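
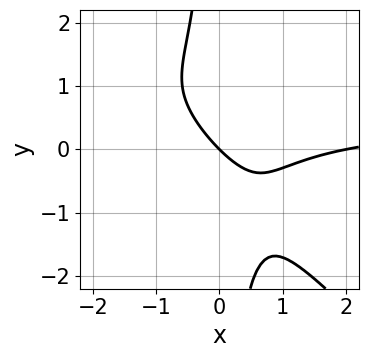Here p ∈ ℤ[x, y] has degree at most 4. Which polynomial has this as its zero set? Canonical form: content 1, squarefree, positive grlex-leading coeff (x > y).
2*x^2*y + 2*x*y^2 - x^2 + 2*x + 2*y

First, the degree is 3 — the shape is more complex than any degree-2 curve.
Next, observable constraints: it crosses the y-axis at the gridline y = 0; the x-axis gridline crossings are at x ∈ {0, 2}.
Finally, assembling these constraints gives the stated polynomial.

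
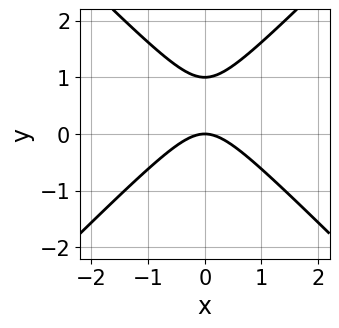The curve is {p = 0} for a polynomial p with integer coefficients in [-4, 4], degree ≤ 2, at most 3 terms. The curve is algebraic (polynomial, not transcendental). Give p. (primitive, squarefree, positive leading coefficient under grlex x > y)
(a) Degree: no degree-1 curve has this shape, so deg p = 2.
(b) Symmetries: mirror symmetry x ↦ −x ⇒ only even powers of x.
(c) Reading off the gridlines: among the integer gridlines, it crosses the y-axis at y ∈ {0, 1}; it meets the x-axis at x = 0 (among the integer gridlines).
(d) Together with the visible shape, these determine p as stated.

x^2 - y^2 + y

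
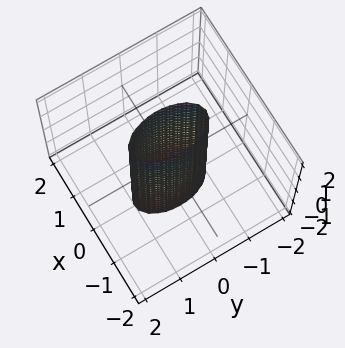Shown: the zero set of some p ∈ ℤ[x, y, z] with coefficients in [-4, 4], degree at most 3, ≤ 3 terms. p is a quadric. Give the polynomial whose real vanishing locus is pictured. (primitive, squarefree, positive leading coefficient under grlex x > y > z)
3*x^2 + y^2 - 1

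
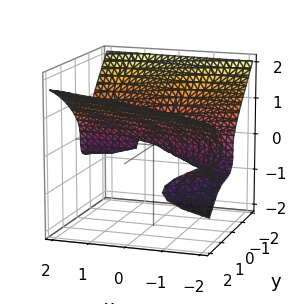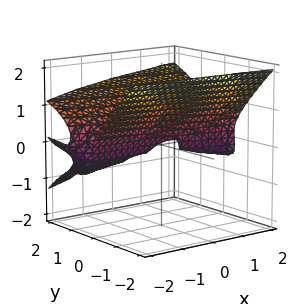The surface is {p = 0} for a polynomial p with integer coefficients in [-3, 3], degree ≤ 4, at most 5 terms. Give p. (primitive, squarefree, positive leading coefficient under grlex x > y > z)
Degree: the shape is more complex than any degree-2 surface, so deg p = 3.
Against the integer gridlines: the visible x-axis segment lies entirely on the surface; it crosses the y-axis at the gridline y = 0; one z-axis crossing is at z = 0.
Assembling these constraints gives the stated polynomial.

y^3 - y^2*z + 3*z^3 - x*y - 3*y^2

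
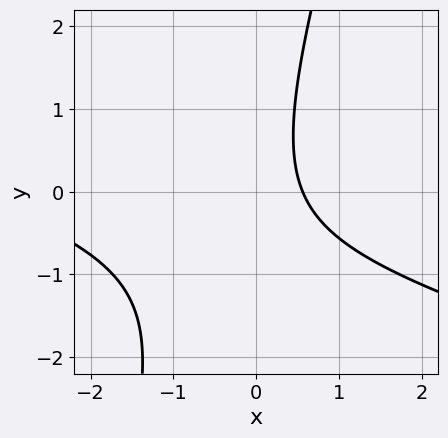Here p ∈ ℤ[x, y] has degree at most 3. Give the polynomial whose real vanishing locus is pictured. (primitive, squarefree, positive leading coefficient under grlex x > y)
1. Degree: the shape is more complex than any degree-1 curve, so deg p = 2.
2. Against the integer gridlines: no y-intercept at any integer in the box.
3. Matching integer coefficients to the picture gives p.

x^2 + 3*x*y - y^2 + 3*x - 2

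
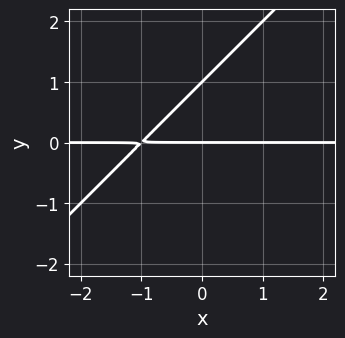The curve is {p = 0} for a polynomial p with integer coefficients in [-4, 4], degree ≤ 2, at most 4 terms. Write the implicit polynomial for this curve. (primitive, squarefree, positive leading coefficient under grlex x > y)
x*y - y^2 + y

deg p = 2. The shape is more complex than any degree-1 curve.
From the visible intercepts: the visible x-axis segment lies entirely on the curve; the y-axis gridline crossings are at y ∈ {0, 1}.
The integer polynomial consistent with all of this is the stated p.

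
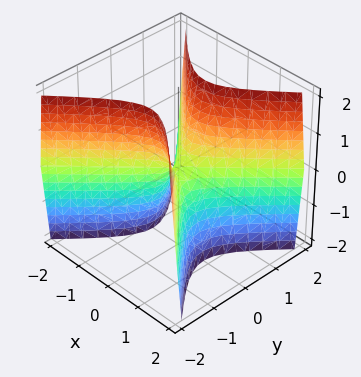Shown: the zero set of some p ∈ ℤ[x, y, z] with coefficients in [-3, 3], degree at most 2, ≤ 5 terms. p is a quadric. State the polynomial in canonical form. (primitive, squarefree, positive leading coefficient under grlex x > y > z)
(a) Degree: a hyperbolic paraboloid; a quadric, so deg p = 2.
(b) Symmetries: mirror symmetry y ↦ −y ⇒ only even powers of y; the x ↦ −x reflection is a symmetry, so x appears only in even powers.
(c) Against the integer gridlines: it meets the x-axis at x = 0 (among the integer gridlines); one y-axis crossing is at y = 0; it crosses the z-axis at the gridline z = 0.
(d) Together with the visible shape, these determine p as stated.

3*x^2 - 3*y^2 + z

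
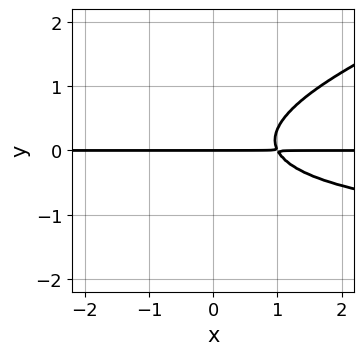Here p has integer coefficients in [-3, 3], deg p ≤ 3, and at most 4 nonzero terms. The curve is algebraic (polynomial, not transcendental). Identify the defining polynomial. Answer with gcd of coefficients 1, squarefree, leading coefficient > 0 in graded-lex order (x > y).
First, deg p = 3. The shape is more complex than any degree-2 curve.
Then, observable constraints: every point of the x-axis in the box is on the curve; it meets the y-axis at y = 0 (among the integer gridlines).
Finally, the integer polynomial consistent with all of this is the stated p.

x*y^2 - 3*y^3 + 2*x*y - 2*y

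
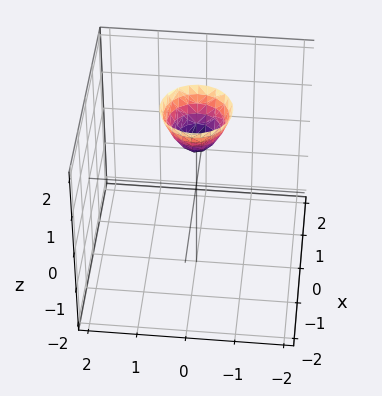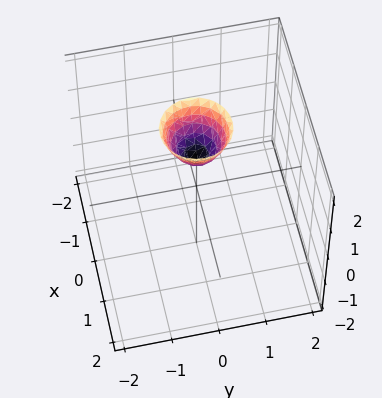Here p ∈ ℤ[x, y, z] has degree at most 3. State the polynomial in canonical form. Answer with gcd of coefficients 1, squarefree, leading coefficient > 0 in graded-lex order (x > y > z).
2*x^2 + 2*y^2 - z + 1

1. The degree is 2 — a generic line meets the surface in up to 2 points.
2. Symmetries: the z-axis is an axis of rotation, so x and y enter only as x² + y².
3. Checking where it meets the axes: no y-intercept at any integer in the box; it meets the z-axis at z = 1 (among the integer gridlines).
4. Together with the visible shape, these determine p as stated.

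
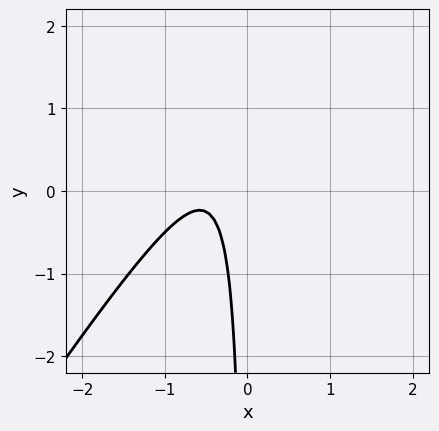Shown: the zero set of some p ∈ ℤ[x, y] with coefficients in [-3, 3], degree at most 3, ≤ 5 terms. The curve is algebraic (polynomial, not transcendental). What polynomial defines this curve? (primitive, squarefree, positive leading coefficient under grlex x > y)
3*x^2 - 2*x*y + 3*x + 1

First, deg p = 2.
Then, reading off the gridlines: it misses every integer gridline on the y-axis; it misses every integer gridline on the x-axis.
Finally, fitting integer coefficients to these (and the overall shape) gives p.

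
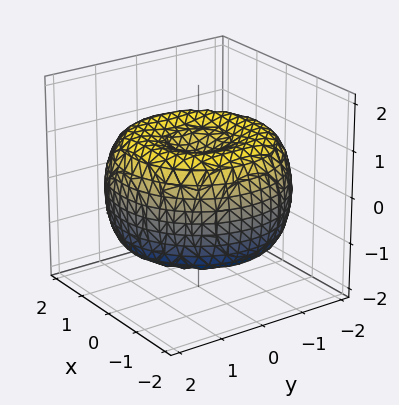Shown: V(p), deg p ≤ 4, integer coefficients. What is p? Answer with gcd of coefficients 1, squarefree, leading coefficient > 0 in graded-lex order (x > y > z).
1. The degree is 4 — a generic line meets the surface in up to 4 points.
2. Symmetries: rotational symmetry about the z-axis ⇒ p depends on x, y only through x² + y².
3. Against the integer gridlines: a circular section at z = 0 has radius between 1 and 2.
4. Solving for integer coefficients yields p as stated.

x^4 + 2*x^2*y^2 + y^4 - 3*x^2 - 3*y^2 + 3*z^2 - 2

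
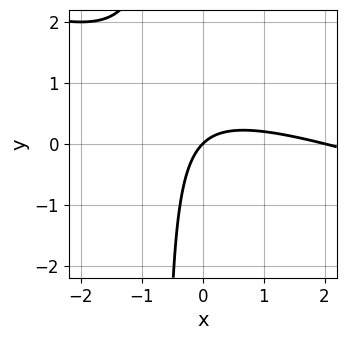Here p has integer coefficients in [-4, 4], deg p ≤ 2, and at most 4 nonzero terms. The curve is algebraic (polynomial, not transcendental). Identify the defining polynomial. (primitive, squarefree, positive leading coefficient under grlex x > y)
x^2 + 3*x*y - 2*x + 2*y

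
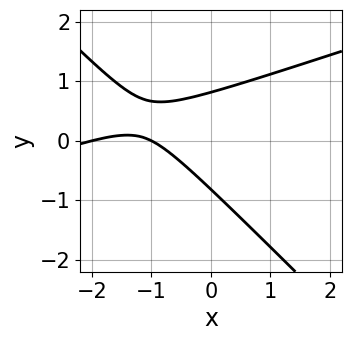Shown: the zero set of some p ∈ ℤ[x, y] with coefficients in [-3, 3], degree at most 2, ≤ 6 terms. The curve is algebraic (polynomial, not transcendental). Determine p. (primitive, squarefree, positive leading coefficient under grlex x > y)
x^2 - 2*x*y - 3*y^2 + 3*x + 2

(a) The degree is 2 — a generic line meets the curve in up to 2 points.
(b) From the axis intercepts and sections: among the integer gridlines, it crosses the x-axis at x ∈ {-2, -1}.
(c) Solving for integer coefficients yields p as stated.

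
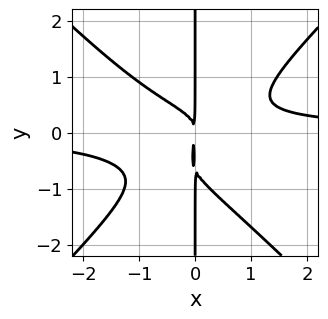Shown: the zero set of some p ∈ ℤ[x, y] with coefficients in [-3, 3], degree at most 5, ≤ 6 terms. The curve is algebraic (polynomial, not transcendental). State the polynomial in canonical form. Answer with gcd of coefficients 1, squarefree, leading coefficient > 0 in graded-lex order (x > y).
First, degree: no degree-3 curve has this shape, so deg p = 4.
Then, against the integer gridlines: the visible y-axis segment lies entirely on the curve.
Finally, together with the visible shape, these determine p as stated.

3*x^3*y - 3*x*y^3 + x^2*y - 2*x*y^2 - 2*x^2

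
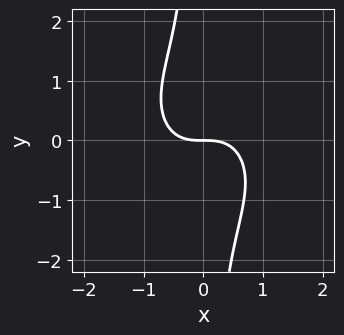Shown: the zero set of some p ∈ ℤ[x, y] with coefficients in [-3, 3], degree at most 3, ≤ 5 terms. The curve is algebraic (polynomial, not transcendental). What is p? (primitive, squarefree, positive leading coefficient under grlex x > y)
x^3 + x*y^2 + y

(a) Degree: no degree-2 curve has this shape, so deg p = 3.
(b) From the visible intercepts: it crosses the x-axis at the gridline x = 0; it meets the y-axis at y = 0 (among the integer gridlines).
(c) The integer polynomial consistent with all of this is the stated p.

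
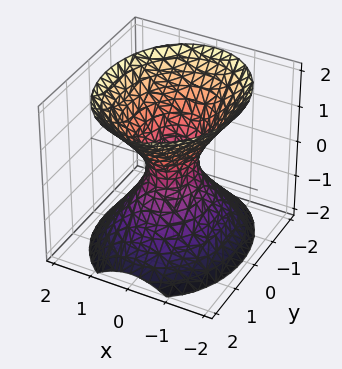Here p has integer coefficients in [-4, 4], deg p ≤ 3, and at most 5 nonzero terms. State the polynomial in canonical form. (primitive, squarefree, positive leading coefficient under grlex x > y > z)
3*x^2 + 2*y^2 - 2*z^2 - 1

First, the degree is 2 — one connected sheet with a waist; a quadric.
Next, symmetries: the x ↦ −x reflection is a symmetry, so x appears only in even powers; it's symmetric under y → −y, forcing even powers of y; mirror symmetry z ↦ −z ⇒ only even powers of z.
Then, reading off the gridlines: no z-intercept at any integer in the box.
Finally, these observations pin down the coefficients.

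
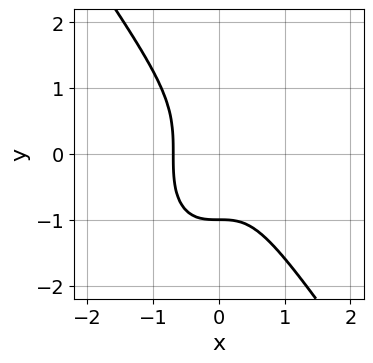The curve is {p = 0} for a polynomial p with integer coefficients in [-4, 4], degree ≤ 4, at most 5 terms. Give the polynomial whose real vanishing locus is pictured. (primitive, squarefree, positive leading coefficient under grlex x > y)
First, the degree is 3 — the shape is more complex than any degree-2 curve.
Next, against the integer gridlines: it crosses the y-axis at the gridline y = -1.
Finally, together with the visible shape, these determine p as stated.

3*x^3 + y^3 + 1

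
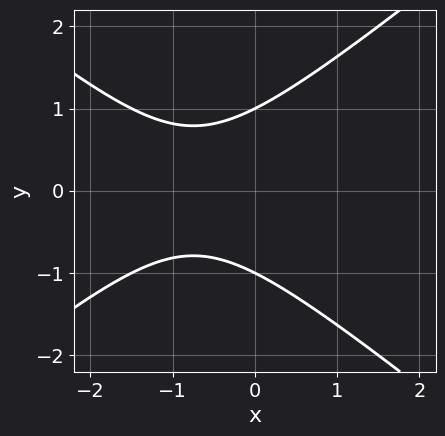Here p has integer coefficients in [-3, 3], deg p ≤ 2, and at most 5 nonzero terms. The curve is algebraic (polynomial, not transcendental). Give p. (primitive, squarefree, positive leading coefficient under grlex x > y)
2*x^2 - 3*y^2 + 3*x + 3

(a) Degree: no degree-1 curve has this shape, so deg p = 2.
(b) Symmetries: it's symmetric under y → −y, forcing even powers of y.
(c) From the axis intercepts and sections: no x-intercept at any integer in the box; the y-axis gridline crossings are at y ∈ {-1, 1}.
(d) Together with the visible shape, these determine p as stated.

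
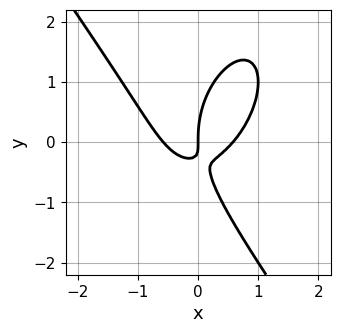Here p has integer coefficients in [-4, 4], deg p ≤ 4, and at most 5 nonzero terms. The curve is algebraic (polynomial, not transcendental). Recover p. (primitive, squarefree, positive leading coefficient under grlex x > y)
First, the degree is 3 — no degree-2 curve has this shape.
Then, from the visible intercepts: it crosses the y-axis at the gridline y = 0; it meets the x-axis at x = 0 (among the integer gridlines).
Finally, matching integer coefficients to the picture gives p.

3*x^3 + y^3 - 3*x*y - x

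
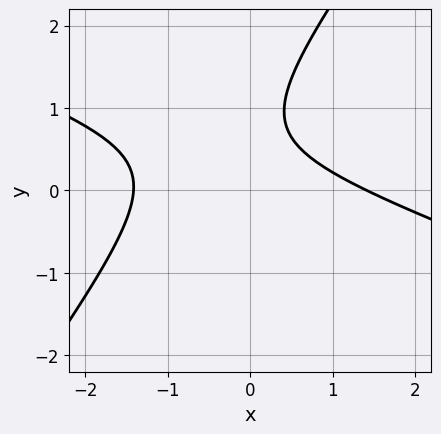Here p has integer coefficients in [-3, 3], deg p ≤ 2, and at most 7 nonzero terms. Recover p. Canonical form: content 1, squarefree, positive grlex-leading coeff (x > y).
x^2 + 2*x*y - 2*y^2 + 3*y - 2

Degree: a generic line meets the curve in up to 2 points, so deg p = 2.
From the axis intercepts and sections: no y-intercept at any integer in the box.
Solving for integer coefficients yields p as stated.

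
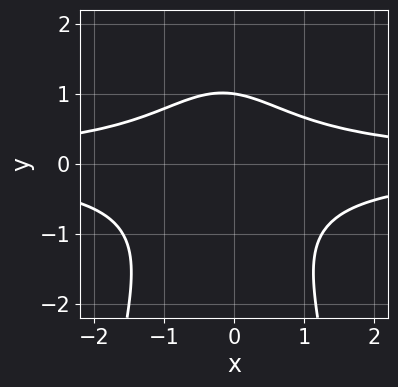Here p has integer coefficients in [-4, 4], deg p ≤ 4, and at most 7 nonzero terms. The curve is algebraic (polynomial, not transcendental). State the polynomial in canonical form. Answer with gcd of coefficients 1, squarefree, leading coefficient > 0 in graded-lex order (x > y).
3*x^2*y^2 + x*y^2 + 2*y^3 + y - 3

deg p = 4. The shape is more complex than any degree-3 curve.
Reading off the gridlines: it meets the y-axis at y = 1 (among the integer gridlines); the curve avoids every integer x-axis point in the box.
Assembling these constraints gives the stated polynomial.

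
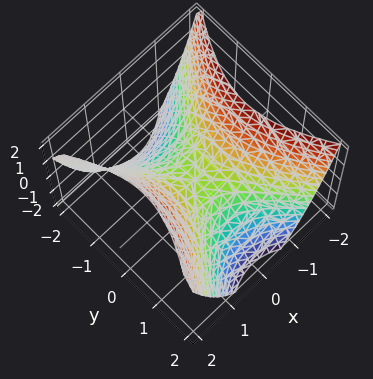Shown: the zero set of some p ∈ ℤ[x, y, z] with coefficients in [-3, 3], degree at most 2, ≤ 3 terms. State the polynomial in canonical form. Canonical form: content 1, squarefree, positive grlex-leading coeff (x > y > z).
Degree: a saddle surface; a quadric, so deg p = 2.
Symmetries: the x ↦ −x reflection is a symmetry, so x appears only in even powers; the y ↦ −y reflection is a symmetry, so y appears only in even powers.
Checking where it meets the axes: it meets the z-axis at z = 0 (among the integer gridlines); it meets the y-axis at y = 0 (among the integer gridlines); one x-axis crossing is at x = 0.
Matching integer coefficients to the picture gives p.

3*x^2 - 2*y^2 - 3*z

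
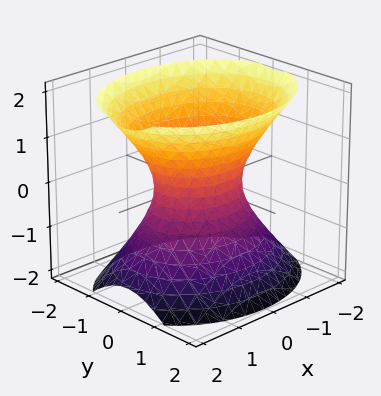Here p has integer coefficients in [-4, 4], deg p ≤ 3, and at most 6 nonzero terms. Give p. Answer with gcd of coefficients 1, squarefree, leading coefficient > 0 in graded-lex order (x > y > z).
2*x^2 + 3*y^2 - 2*z^2 - 2

Degree: an hourglass — one-sheet hyperboloid; a quadric, so deg p = 2.
Symmetries: it's symmetric under y → −y, forcing even powers of y; mirror symmetry z ↦ −z ⇒ only even powers of z; the x ↦ −x reflection is a symmetry, so x appears only in even powers.
Observable constraints: the surface avoids every integer z-axis point in the box; the x-axis gridline crossings are at x ∈ {-1, 1}.
Solving for integer coefficients yields p as stated.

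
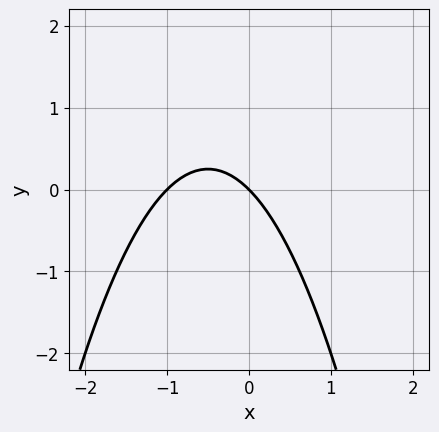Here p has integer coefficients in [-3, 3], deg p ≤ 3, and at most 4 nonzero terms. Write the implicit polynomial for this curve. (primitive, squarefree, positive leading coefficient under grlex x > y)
x^2 + x + y

1. The degree is 2 — no degree-1 curve has this shape.
2. From the visible intercepts: it meets the y-axis at y = 0 (among the integer gridlines); the x-axis gridline crossings are at x ∈ {-1, 0}.
3. These observations pin down the coefficients.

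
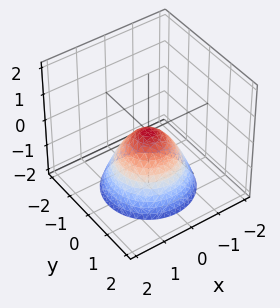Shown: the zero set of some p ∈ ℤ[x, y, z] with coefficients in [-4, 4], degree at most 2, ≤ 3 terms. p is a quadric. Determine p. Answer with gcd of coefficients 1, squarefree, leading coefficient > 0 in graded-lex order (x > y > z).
x^2 + y^2 + z

Degree: a paraboloid; a quadric, so deg p = 2.
By symmetry, the surface is invariant under rotation about z: p = q(x² + y², z).
Reading off the gridlines: one z-axis crossing is at z = 0; a circular section at z = -2 has radius between 1 and 2.
Matching integer coefficients to the picture gives p.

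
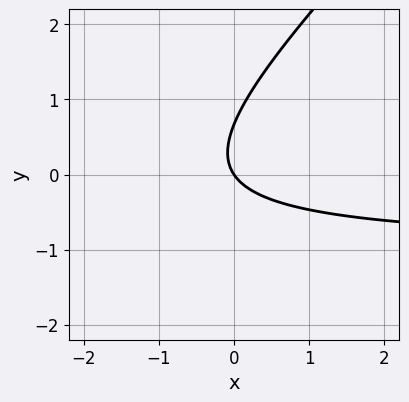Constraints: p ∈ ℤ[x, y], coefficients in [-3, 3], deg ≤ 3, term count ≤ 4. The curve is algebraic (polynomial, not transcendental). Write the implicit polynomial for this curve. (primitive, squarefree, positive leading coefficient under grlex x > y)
3*x*y - 3*y^2 + 3*x + 2*y

First, deg p = 2. No degree-1 curve has this shape.
Then, against the integer gridlines: it crosses the x-axis at the gridline x = 0; it meets the y-axis at y = 0 (among the integer gridlines).
Finally, assembling these constraints gives the stated polynomial.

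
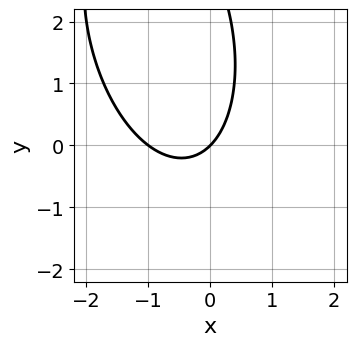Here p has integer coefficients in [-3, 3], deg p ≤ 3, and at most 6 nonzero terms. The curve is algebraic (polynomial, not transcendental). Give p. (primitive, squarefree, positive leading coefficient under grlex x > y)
3*x^2 + x*y + y^2 + 3*x - 3*y

First, deg p = 2.
Next, observable constraints: it meets the y-axis at y = 0 (among the integer gridlines); the x-axis gridline crossings are at x ∈ {-1, 0}.
Finally, matching integer coefficients to the picture gives p.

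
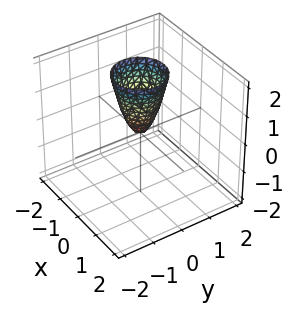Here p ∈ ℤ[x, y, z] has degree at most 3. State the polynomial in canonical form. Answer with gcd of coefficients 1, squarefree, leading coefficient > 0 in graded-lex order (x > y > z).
First, deg p = 2. A paraboloid; a quadric.
Then, symmetries: the surface is invariant under rotation about z: p = q(x² + y², z).
Then, from the visible intercepts: it meets the y-axis at y = 0 (among the integer gridlines); it meets the z-axis at z = 0 (among the integer gridlines).
Finally, assembling these constraints gives the stated polynomial.

3*x^2 + 3*y^2 - z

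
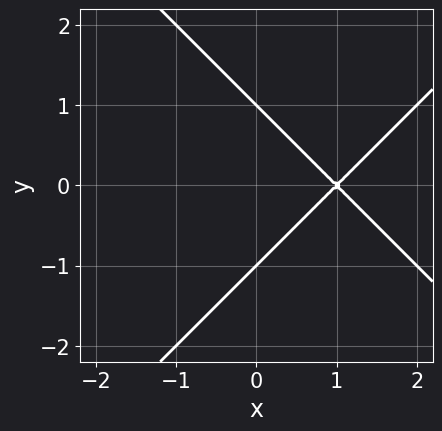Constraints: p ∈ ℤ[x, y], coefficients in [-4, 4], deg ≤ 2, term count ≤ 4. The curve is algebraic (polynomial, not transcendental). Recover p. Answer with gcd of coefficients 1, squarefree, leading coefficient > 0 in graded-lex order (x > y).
x^2 - y^2 - 2*x + 1

1. deg p = 2. No degree-1 curve has this shape.
2. Symmetries: mirror symmetry y ↦ −y ⇒ only even powers of y.
3. Against the integer gridlines: it meets the x-axis at x = 1 (among the integer gridlines); the y-axis gridline crossings are at y ∈ {-1, 1}.
4. Assembling these constraints gives the stated polynomial.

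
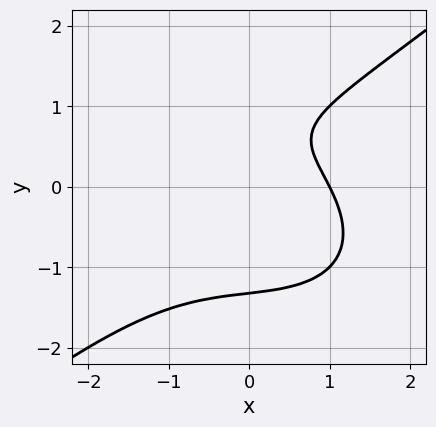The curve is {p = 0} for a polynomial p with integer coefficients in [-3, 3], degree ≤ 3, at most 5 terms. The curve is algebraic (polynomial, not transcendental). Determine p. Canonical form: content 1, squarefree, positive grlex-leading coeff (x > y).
x^3 - 2*y^3 + x + 2*y - 2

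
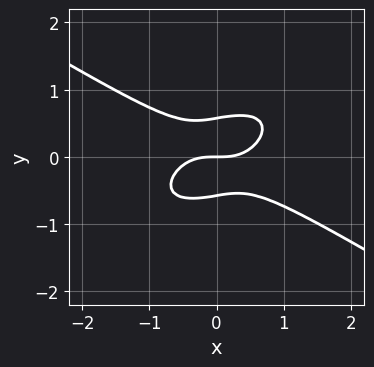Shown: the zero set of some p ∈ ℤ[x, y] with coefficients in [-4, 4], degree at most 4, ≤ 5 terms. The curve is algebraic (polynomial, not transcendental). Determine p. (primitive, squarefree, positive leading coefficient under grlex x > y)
1. The degree is 3 — a generic line meets the curve in up to 3 points.
2. From the visible intercepts: one y-axis crossing is at y = 0; it crosses the x-axis at the gridline x = 0.
3. Putting this together gives p.

x^3 - x*y^2 + 3*y^3 - y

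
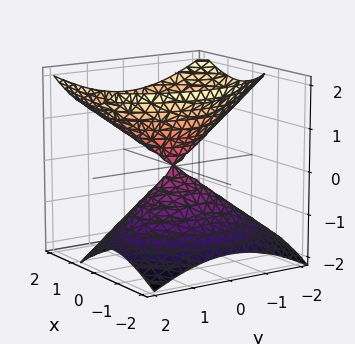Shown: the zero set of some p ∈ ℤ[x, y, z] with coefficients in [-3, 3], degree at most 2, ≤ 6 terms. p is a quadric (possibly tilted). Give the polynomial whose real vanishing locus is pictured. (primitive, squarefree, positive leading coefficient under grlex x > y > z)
3*x^2 - 2*x*z + 2*y^2 - 3*z^2

First, deg p = 2. No degree-1 surface has this shape.
Then, from the visible intercepts: it meets the z-axis at z = 0 (among the integer gridlines); it meets the x-axis at x = 0 (among the integer gridlines).
Finally, matching integer coefficients to the picture gives p.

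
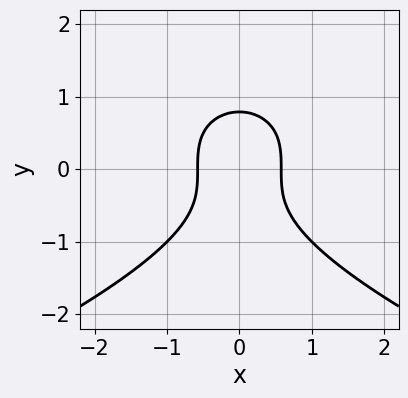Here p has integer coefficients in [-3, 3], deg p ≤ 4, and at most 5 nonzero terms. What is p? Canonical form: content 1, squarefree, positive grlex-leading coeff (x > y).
1. The degree is 3 — no degree-2 curve has this shape.
2. Symmetries: the x ↦ −x reflection is a symmetry, so x appears only in even powers.
3. These observations pin down the coefficients.

2*y^3 + 3*x^2 - 1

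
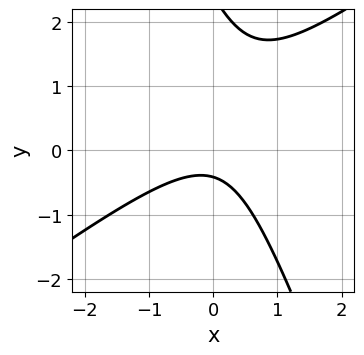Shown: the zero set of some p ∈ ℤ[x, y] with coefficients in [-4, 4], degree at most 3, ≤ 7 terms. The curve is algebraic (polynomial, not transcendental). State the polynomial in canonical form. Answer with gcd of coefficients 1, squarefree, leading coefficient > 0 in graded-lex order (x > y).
(a) deg p = 2. No degree-1 curve has this shape.
(b) Reading off the gridlines: the curve avoids every integer x-axis point in the box.
(c) Assembling these constraints gives the stated polynomial.

2*x^2 - 2*x*y - y^2 + 2*y + 1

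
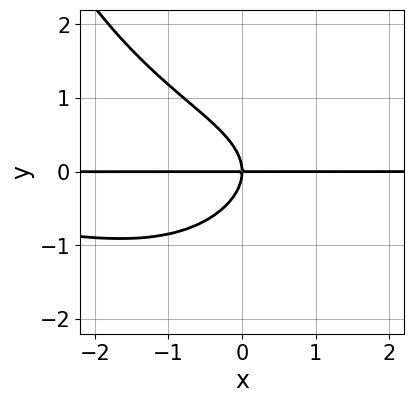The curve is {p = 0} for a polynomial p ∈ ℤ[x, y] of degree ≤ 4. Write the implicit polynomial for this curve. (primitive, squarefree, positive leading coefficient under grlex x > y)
x^2*y^2 - 3*y^3 - 3*x*y

(a) Degree: no degree-3 curve has this shape, so deg p = 4.
(b) Observable constraints: it crosses the y-axis at the gridline y = 0; the visible x-axis segment lies entirely on the curve.
(c) These observations pin down the coefficients.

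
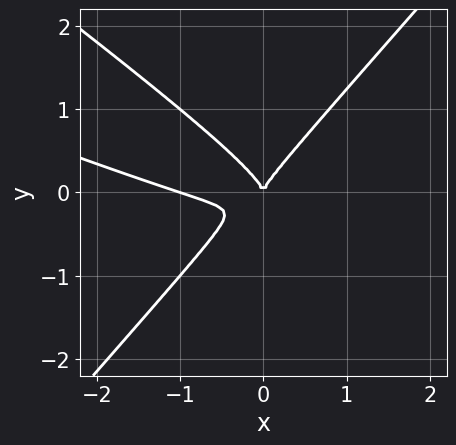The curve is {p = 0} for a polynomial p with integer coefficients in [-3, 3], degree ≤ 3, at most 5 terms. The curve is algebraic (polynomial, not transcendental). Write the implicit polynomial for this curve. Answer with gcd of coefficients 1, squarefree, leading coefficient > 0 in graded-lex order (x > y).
x^3 + 3*x^2*y - 3*y^3 + x^2

1. The degree is 3 — a generic line meets the curve in up to 3 points.
2. From the axis intercepts and sections: it meets the y-axis at y = 0 (among the integer gridlines); the x-axis gridline crossings are at x ∈ {-1, 0}.
3. Together with the visible shape, these determine p as stated.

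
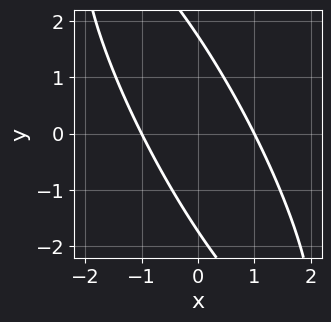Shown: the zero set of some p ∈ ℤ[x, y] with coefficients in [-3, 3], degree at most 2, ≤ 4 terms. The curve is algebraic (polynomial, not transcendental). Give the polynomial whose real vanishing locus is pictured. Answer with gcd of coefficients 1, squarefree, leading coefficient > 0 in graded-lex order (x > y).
3*x^2 + 3*x*y + y^2 - 3

The degree is 2 — a generic line meets the curve in up to 2 points.
From the axis intercepts and sections: among the integer gridlines, it crosses the x-axis at x ∈ {-1, 1}.
The integer polynomial consistent with all of this is the stated p.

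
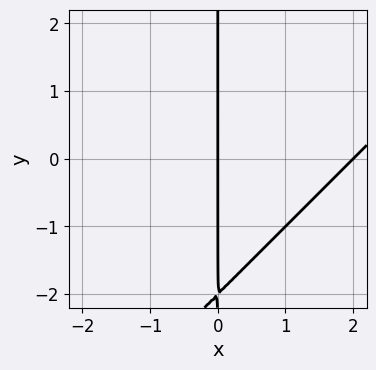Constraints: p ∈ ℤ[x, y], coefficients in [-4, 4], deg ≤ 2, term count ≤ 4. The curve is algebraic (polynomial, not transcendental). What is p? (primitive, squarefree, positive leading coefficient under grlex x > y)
x^2 - x*y - 2*x

First, degree: a generic line meets the curve in up to 2 points, so deg p = 2.
Then, observable constraints: the x-axis gridline crossings are at x ∈ {0, 2}; the visible y-axis segment lies entirely on the curve.
Finally, the integer polynomial consistent with all of this is the stated p.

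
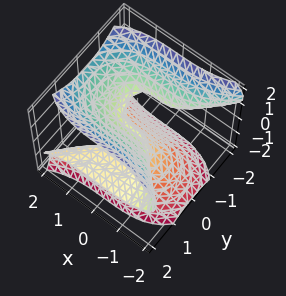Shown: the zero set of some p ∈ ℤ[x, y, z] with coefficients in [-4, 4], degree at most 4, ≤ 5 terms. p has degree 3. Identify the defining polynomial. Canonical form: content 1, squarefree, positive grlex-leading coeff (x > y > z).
x^3 + 3*y^2*z - 2*z^3 - z^2 + y

First, deg p = 3.
Then, checking where it meets the axes: it crosses the y-axis at the gridline y = 0; one x-axis crossing is at x = 0; one z-axis crossing is at z = 0.
Finally, solving for integer coefficients yields p as stated.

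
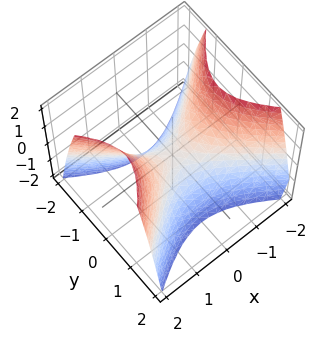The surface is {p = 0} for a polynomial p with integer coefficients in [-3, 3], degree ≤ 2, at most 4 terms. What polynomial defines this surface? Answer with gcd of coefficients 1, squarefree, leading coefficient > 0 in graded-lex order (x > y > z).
1. Degree: a hyperbolic paraboloid; a quadric, so deg p = 2.
2. Symmetries: it's symmetric under x → −x, forcing even powers of x; the y ↦ −y reflection is a symmetry, so y appears only in even powers.
3. Against the integer gridlines: one y-axis crossing is at y = 0; one z-axis crossing is at z = 0.
4. These observations pin down the coefficients.

2*x^2 - 3*y^2 - 2*z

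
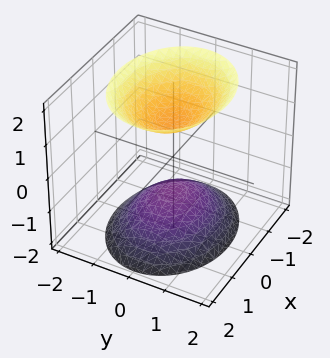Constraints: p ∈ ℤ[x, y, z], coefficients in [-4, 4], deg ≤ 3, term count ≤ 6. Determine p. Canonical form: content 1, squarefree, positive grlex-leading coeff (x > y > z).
2*x^2 + 3*y^2 - 2*z^2 + 2

1. I count 2 distinct pieces. Treating them together as one polynomial.
2. deg p = 2. Two sheets facing apart; a quadric.
3. Symmetries: it's symmetric under y → −y, forcing even powers of y; mirror symmetry x ↦ −x ⇒ only even powers of x; the z ↦ −z reflection is a symmetry, so z appears only in even powers.
4. Observable constraints: the z-axis gridline crossings are at z ∈ {-1, 1}; the surface avoids every integer x-axis point in the box; no y-intercept at any integer in the box.
5. Solving for integer coefficients yields p as stated.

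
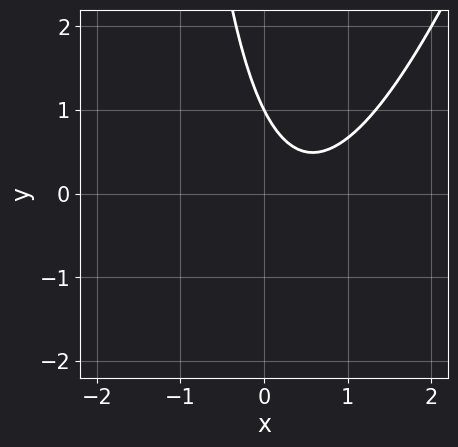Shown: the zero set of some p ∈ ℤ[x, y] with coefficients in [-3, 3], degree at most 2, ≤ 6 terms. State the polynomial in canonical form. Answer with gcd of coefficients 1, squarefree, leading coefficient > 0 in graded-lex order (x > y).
(a) The degree is 2 — no degree-1 curve has this shape.
(b) From the axis intercepts and sections: it meets the y-axis at y = 1 (among the integer gridlines); the curve avoids every integer x-axis point in the box.
(c) The integer polynomial consistent with all of this is the stated p.

3*x^2 - x*y - 3*x - 2*y + 2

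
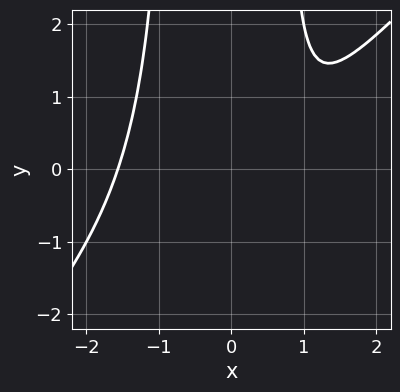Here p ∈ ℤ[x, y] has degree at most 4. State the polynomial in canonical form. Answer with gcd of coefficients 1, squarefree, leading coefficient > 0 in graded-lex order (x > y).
2*x^3 - 2*x^2*y - 3*x + y + 3

Degree: no degree-2 curve has this shape, so deg p = 3.
Reading off the gridlines: no y-intercept at any integer in the box.
Putting this together gives p.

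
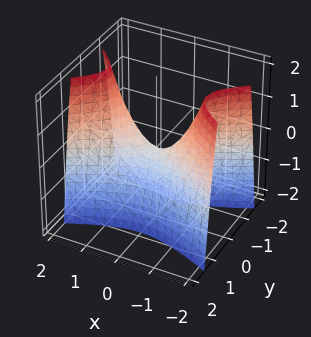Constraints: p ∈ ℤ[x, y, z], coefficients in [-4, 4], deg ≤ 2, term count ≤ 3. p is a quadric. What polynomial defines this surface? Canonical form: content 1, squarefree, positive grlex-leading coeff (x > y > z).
(a) Degree: a hyperbolic paraboloid; a quadric, so deg p = 2.
(b) Symmetries: the y ↦ −y reflection is a symmetry, so y appears only in even powers; mirror symmetry x ↦ −x ⇒ only even powers of x.
(c) Reading off the gridlines: one x-axis crossing is at x = 0; one y-axis crossing is at y = 0.
(d) Together with the visible shape, these determine p as stated.

x^2 - 3*y^2 - z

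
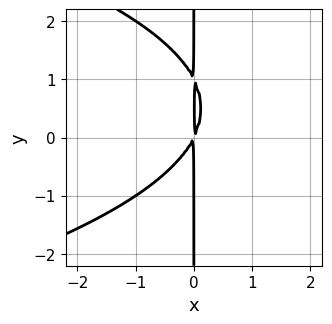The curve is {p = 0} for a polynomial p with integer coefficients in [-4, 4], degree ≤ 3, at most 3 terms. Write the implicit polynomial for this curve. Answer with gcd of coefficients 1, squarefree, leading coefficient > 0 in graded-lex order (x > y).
x*y^2 + 2*x^2 - x*y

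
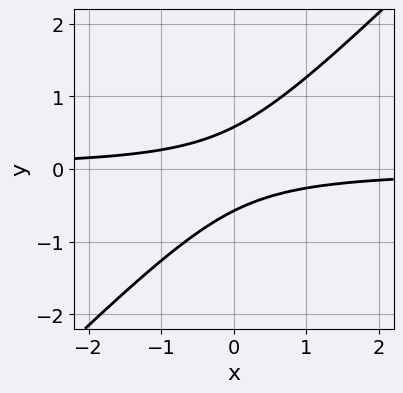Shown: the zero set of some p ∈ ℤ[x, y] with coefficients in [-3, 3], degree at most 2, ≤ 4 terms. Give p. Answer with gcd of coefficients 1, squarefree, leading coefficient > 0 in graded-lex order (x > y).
3*x*y - 3*y^2 + 1

(a) deg p = 2. The shape is more complex than any degree-1 curve.
(b) Against the integer gridlines: it misses every integer gridline on the x-axis.
(c) Together with the visible shape, these determine p as stated.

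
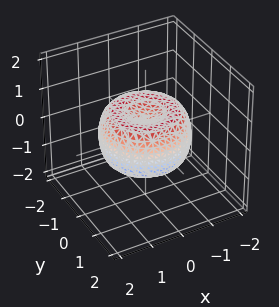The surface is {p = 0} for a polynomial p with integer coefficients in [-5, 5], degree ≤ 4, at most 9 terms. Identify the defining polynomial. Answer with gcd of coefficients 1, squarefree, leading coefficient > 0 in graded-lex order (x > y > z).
1. deg p = 4. A generic line meets the surface in up to 4 points.
2. By symmetry, the surface is invariant under rotation about z: p = q(x² + y², z).
3. From the visible intercepts: a circular section at z = 0 has radius between 1 and 2.
4. Putting this together gives p.

2*x^4 + 4*x^2*y^2 + 2*y^4 - 3*x^2 - 3*y^2 + 3*z^2 - 1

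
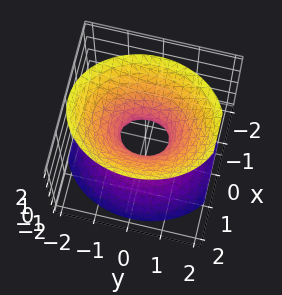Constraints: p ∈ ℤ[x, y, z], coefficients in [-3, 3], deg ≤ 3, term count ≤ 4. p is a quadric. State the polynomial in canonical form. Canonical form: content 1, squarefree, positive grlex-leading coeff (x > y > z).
(a) deg p = 2. An hourglass — one-sheet hyperboloid; a quadric.
(b) Symmetries: the z ↦ −z reflection is a symmetry, so z appears only in even powers; mirror symmetry y ↦ −y ⇒ only even powers of y; mirror symmetry x ↦ −x ⇒ only even powers of x.
(c) From the visible intercepts: no z-intercept at any integer in the box.
(d) These observations pin down the coefficients.

3*x^2 + 2*y^2 - 2*z^2 - 1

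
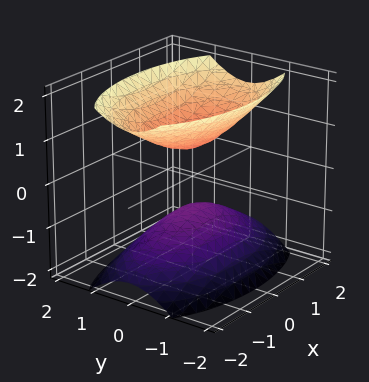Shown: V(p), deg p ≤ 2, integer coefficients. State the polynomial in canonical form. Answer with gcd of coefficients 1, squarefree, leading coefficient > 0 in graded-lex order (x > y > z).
1. The picture has 2 separate pieces. They look like related sheets of one shape, so recover p as a whole.
2. deg p = 2. Two separate bowl-shaped sheets opening away from each other; a quadric.
3. Symmetries: mirror symmetry y ↦ −y ⇒ only even powers of y; mirror symmetry z ↦ −z ⇒ only even powers of z; mirror symmetry x ↦ −x ⇒ only even powers of x.
4. Observable constraints: no x-intercept at any integer in the box; it misses every integer gridline on the y-axis.
5. Together with the visible shape, these determine p as stated.

x^2 + 3*y^2 - 2*z^2 + 1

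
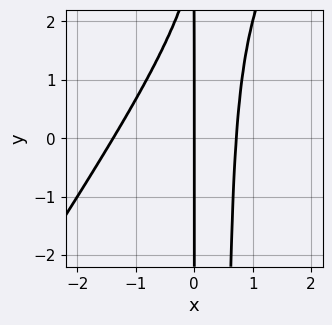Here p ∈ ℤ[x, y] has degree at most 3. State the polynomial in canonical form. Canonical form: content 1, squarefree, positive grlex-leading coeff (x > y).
1. deg p = 3.
2. Against the integer gridlines: the visible y-axis segment lies entirely on the curve; one x-axis crossing is at x = 0.
3. Together with the visible shape, these determine p as stated.

3*x^3 - 2*x^2*y + 2*x^2 + x*y - 3*x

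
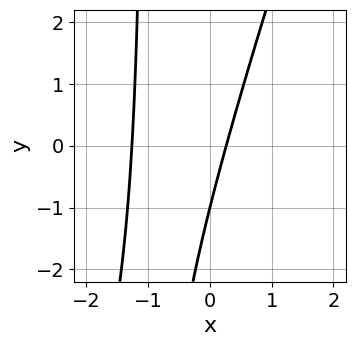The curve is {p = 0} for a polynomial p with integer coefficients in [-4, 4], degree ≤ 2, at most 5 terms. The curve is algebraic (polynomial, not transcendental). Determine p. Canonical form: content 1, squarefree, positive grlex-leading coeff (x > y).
3*x^2 - x*y + 3*x - y - 1

1. The degree is 2 — the shape is more complex than any degree-1 curve.
2. Checking where it meets the axes: one y-axis crossing is at y = -1.
3. Putting this together gives p.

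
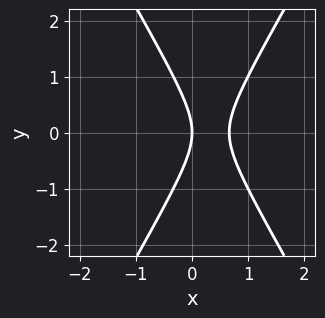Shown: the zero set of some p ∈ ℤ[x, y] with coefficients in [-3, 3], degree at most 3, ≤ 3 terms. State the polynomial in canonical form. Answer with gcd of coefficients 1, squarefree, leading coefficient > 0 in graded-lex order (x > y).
3*x^2 - y^2 - 2*x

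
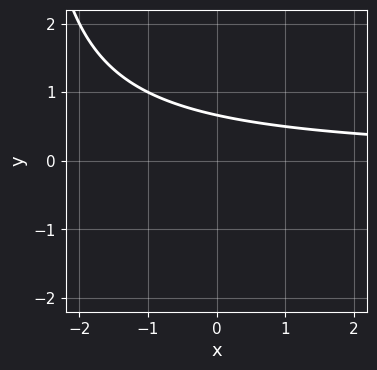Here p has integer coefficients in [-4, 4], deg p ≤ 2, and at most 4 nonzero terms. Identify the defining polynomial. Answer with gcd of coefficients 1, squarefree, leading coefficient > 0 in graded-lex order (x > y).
x*y + 3*y - 2

The degree is 2 — a generic line meets the curve in up to 2 points.
From the axis intercepts and sections: the curve avoids every integer x-axis point in the box.
Putting this together gives p.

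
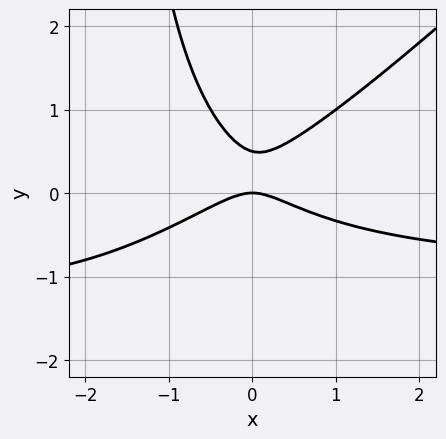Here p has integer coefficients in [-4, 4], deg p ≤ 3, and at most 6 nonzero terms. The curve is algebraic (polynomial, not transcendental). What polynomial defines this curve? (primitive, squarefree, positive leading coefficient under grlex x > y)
x^2*y - x*y^2 + x^2 - 2*y^2 + y

(a) deg p = 3. No degree-2 curve has this shape.
(b) From the axis intercepts and sections: it crosses the y-axis at the gridline y = 0; it meets the x-axis at x = 0 (among the integer gridlines).
(c) Together with the visible shape, these determine p as stated.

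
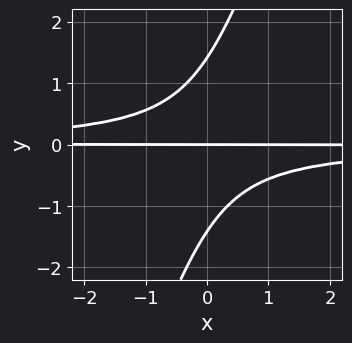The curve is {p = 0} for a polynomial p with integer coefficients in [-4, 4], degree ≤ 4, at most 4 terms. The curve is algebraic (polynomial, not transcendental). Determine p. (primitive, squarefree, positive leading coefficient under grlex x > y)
1. deg p = 3. The shape is more complex than any degree-2 curve.
2. From the axis intercepts and sections: every point of the x-axis in the box is on the curve; one y-axis crossing is at y = 0.
3. Together with the visible shape, these determine p as stated.

3*x*y^2 - y^3 + 2*y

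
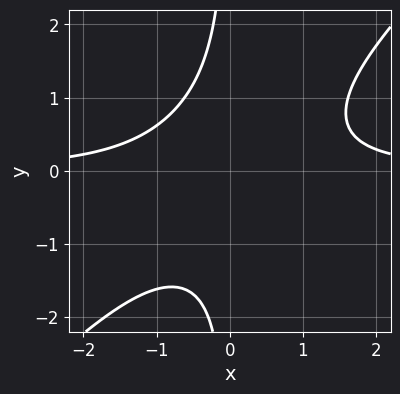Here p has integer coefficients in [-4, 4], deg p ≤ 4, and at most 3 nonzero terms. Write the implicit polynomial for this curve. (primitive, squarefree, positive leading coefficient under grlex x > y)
(a) deg p = 3. The shape is more complex than any degree-2 curve.
(b) From the axis intercepts and sections: the curve avoids every integer y-axis point in the box; it misses every integer gridline on the x-axis.
(c) Matching integer coefficients to the picture gives p.

x^2*y - x*y^2 - 1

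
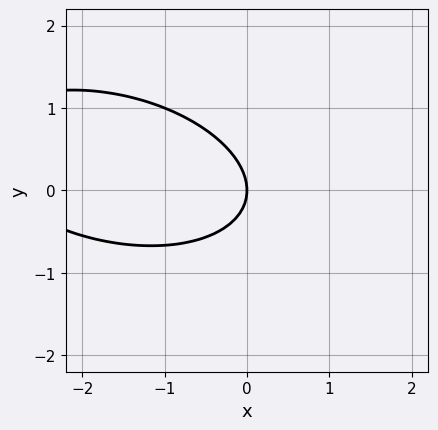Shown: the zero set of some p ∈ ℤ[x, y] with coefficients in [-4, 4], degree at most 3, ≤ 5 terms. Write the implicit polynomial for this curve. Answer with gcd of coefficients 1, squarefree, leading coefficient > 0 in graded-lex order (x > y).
Degree: the shape is more complex than any degree-1 curve, so deg p = 2.
Checking where it meets the axes: it meets the x-axis at x = 0 (among the integer gridlines); it meets the y-axis at y = 0 (among the integer gridlines).
Assembling these constraints gives the stated polynomial.

x^2 + x*y + 3*y^2 + 3*x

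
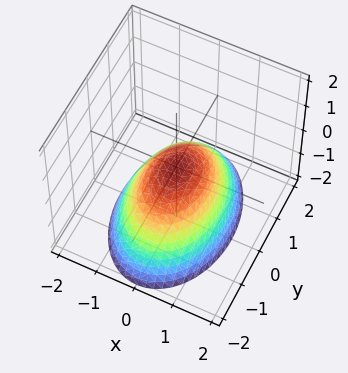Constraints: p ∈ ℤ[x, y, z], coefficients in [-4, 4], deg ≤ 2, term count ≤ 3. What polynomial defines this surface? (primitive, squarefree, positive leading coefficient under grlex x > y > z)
2*x^2 + y^2 + 2*z

First, degree: a paraboloid; a quadric, so deg p = 2.
Then, symmetries: mirror symmetry y ↦ −y ⇒ only even powers of y; it's symmetric under x → −x, forcing even powers of x.
Then, from the axis intercepts and sections: it crosses the z-axis at the gridline z = 0; it crosses the y-axis at the gridline y = 0; it crosses the x-axis at the gridline x = 0.
Finally, fitting integer coefficients to these (and the overall shape) gives p.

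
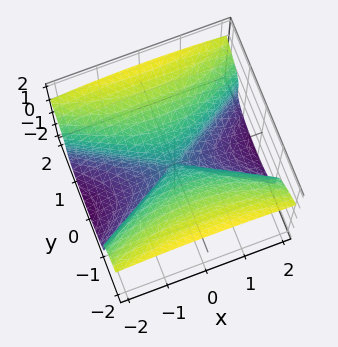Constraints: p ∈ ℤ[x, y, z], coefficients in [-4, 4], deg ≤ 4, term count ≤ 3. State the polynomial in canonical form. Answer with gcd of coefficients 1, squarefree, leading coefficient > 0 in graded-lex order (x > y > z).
deg p = 3. The shape is more complex than any degree-2 surface.
Against the integer gridlines: one z-axis crossing is at z = 0; one y-axis crossing is at y = 0; it crosses the x-axis at the gridline x = 0.
Assembling these constraints gives the stated polynomial.

3*z^3 + x^2 - 3*y^2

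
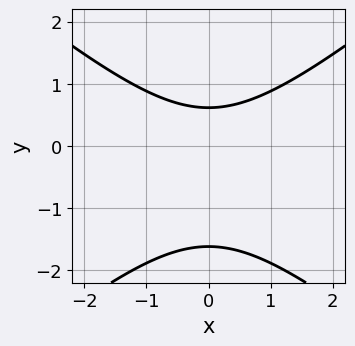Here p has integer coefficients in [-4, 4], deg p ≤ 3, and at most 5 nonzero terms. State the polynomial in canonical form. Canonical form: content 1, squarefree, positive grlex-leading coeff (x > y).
1. deg p = 2. No degree-1 curve has this shape.
2. Symmetries: it's symmetric under x → −x, forcing even powers of x.
3. Reading off the gridlines: no x-intercept at any integer in the box.
4. These observations pin down the coefficients.

2*x^2 - 3*y^2 - 3*y + 3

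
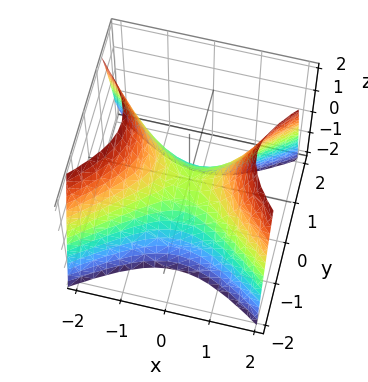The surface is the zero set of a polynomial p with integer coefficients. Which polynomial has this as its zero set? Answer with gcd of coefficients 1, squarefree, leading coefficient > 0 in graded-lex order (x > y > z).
deg p = 2. A hyperbolic paraboloid; a quadric.
Symmetries: mirror symmetry y ↦ −y ⇒ only even powers of y; mirror symmetry x ↦ −x ⇒ only even powers of x.
Checking where it meets the axes: it crosses the y-axis at the gridline y = 0; one x-axis crossing is at x = 0; it meets the z-axis at z = 0 (among the integer gridlines).
These observations pin down the coefficients.

2*x^2 - 3*y^2 - 2*z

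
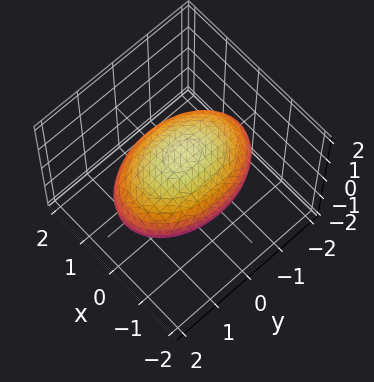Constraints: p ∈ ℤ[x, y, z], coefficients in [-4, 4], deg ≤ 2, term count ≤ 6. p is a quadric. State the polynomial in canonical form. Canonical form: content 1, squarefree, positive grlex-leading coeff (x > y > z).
2*x^2 + y^2 + 3*z^2 - 3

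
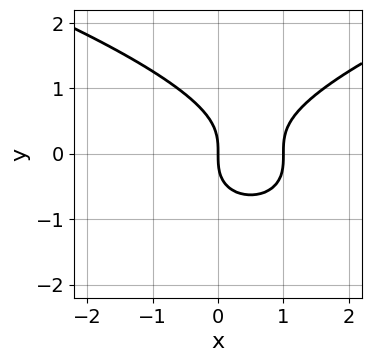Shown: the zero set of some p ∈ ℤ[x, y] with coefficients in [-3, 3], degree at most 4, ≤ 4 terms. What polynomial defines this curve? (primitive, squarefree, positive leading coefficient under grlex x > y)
1. deg p = 3. The shape is more complex than any degree-2 curve.
2. Checking where it meets the axes: it crosses the y-axis at the gridline y = 0; the x-axis gridline crossings are at x ∈ {0, 1}.
3. Solving for integer coefficients yields p as stated.

y^3 - x^2 + x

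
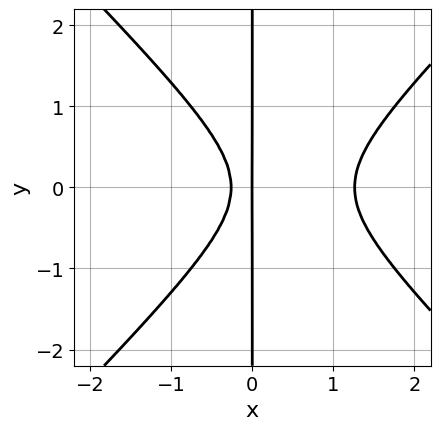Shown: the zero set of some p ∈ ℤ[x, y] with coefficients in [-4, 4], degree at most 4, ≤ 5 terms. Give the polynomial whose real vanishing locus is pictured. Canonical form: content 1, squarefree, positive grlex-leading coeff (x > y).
(a) The degree is 3 — a generic line meets the curve in up to 3 points.
(b) Symmetries: it's symmetric under y → −y, forcing even powers of y.
(c) Checking where it meets the axes: it meets the x-axis at x = 0 (among the integer gridlines); the visible y-axis segment lies entirely on the curve.
(d) Assembling these constraints gives the stated polynomial.

3*x^3 - 3*x*y^2 - 3*x^2 - x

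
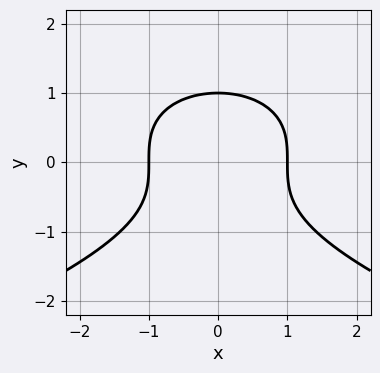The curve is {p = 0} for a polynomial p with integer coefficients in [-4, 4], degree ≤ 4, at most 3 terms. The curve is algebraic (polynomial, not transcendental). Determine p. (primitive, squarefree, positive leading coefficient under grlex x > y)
y^3 + x^2 - 1

deg p = 3.
Symmetries: the x ↦ −x reflection is a symmetry, so x appears only in even powers.
Observable constraints: the x-axis gridline crossings are at x ∈ {-1, 1}; one y-axis crossing is at y = 1.
Assembling these constraints gives the stated polynomial.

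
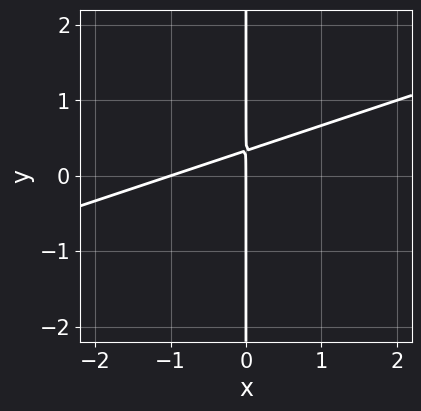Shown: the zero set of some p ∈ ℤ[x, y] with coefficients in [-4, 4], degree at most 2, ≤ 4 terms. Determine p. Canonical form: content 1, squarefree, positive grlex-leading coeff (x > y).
The degree is 2 — the shape is more complex than any degree-1 curve.
Checking where it meets the axes: every point of the y-axis in the box is on the curve; the x-axis gridline crossings are at x ∈ {-1, 0}.
Assembling these constraints gives the stated polynomial.

x^2 - 3*x*y + x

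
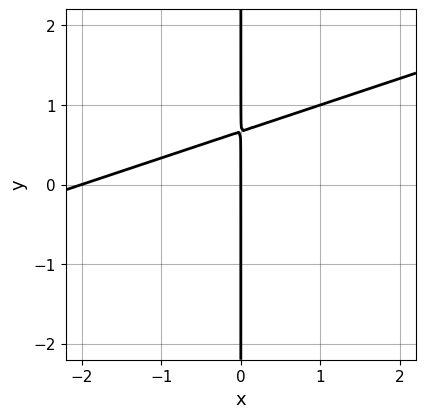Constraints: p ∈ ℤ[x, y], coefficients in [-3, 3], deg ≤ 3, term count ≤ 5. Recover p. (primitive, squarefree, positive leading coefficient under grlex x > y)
x^2 - 3*x*y + 2*x

First, deg p = 2. A generic line meets the curve in up to 2 points.
Next, from the axis intercepts and sections: among the integer gridlines, it crosses the x-axis at x ∈ {-2, 0}; the visible y-axis segment lies entirely on the curve.
Finally, the integer polynomial consistent with all of this is the stated p.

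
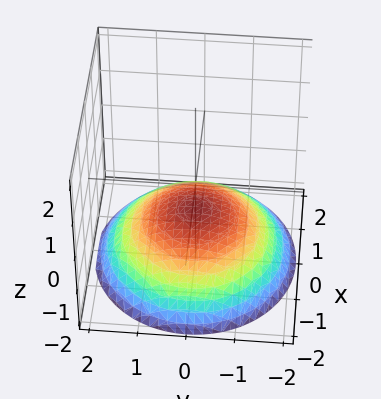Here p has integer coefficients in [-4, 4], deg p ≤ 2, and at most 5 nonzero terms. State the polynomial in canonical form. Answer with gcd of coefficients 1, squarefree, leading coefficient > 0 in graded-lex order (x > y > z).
x^2 + y^2 + 3*z + 2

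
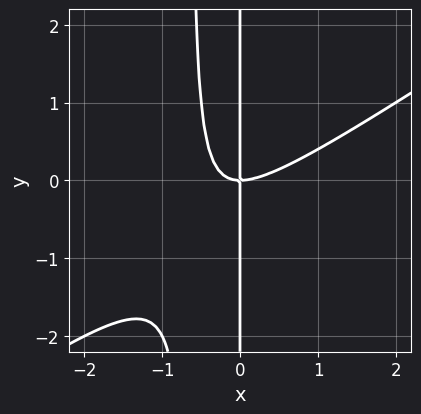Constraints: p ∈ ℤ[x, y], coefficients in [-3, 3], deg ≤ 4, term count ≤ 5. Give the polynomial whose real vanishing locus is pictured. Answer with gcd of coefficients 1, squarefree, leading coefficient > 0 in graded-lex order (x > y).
2*x^3 - 3*x^2*y - 2*x*y

Degree: the shape is more complex than any degree-2 curve, so deg p = 3.
From the visible intercepts: the visible y-axis segment lies entirely on the curve; one x-axis crossing is at x = 0.
Assembling these constraints gives the stated polynomial.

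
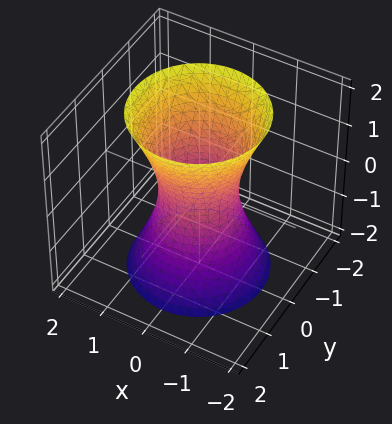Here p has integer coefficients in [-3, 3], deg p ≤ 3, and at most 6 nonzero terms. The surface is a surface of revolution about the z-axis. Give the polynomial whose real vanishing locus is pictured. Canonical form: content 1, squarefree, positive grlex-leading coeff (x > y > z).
1. Degree: a generic line meets the surface in up to 2 points, so deg p = 2.
2. By symmetry, the surface is invariant under rotation about z: p = q(x² + y², z).
3. Against the integer gridlines: a circular section at z = 1 has radius exactly 1; the surface avoids every integer z-axis point in the box.
4. Fitting integer coefficients to these (and the overall shape) gives p.

3*x^2 + 3*y^2 - z^2 - 2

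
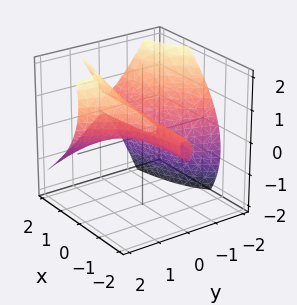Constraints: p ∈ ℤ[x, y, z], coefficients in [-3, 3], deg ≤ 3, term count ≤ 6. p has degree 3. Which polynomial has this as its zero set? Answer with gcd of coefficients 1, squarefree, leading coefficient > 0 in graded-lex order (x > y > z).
1. deg p = 3. A generic line meets the surface in up to 3 points.
2. From the visible intercepts: the visible x-axis segment lies entirely on the surface; one z-axis crossing is at z = 0; it meets the y-axis at y = 0 (among the integer gridlines).
3. Together with the visible shape, these determine p as stated.

3*x*y^2 - y^3 + 3*y*z - 3*z^2 + 2*z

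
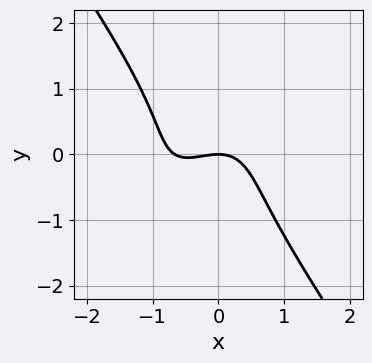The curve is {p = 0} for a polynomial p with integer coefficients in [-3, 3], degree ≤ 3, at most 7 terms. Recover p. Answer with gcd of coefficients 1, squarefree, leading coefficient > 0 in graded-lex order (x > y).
3*x^3 - 2*x^2*y + 2*y^3 + 2*x^2 + 3*y

The degree is 3 — the shape is more complex than any degree-2 curve.
Observable constraints: it meets the x-axis at x = 0 (among the integer gridlines); one y-axis crossing is at y = 0.
Assembling these constraints gives the stated polynomial.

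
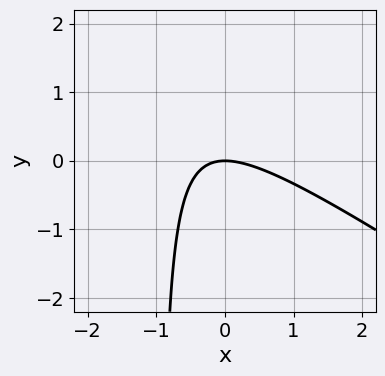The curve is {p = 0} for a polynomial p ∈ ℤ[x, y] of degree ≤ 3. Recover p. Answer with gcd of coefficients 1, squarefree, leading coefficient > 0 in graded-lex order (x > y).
2*x^2 + 3*x*y + 3*y

The degree is 2 — a generic line meets the curve in up to 2 points.
Observable constraints: it meets the x-axis at x = 0 (among the integer gridlines); one y-axis crossing is at y = 0.
Fitting integer coefficients to these (and the overall shape) gives p.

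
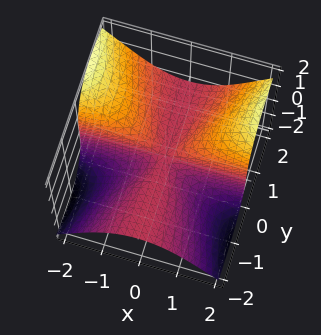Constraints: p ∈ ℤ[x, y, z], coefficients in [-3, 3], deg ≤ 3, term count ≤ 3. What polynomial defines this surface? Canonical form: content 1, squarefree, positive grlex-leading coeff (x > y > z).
3*x^2*y - 3*y^2*z - z^3

Degree: the shape is more complex than any degree-2 surface, so deg p = 3.
From the axis intercepts and sections: it meets the z-axis at z = 0 (among the integer gridlines); the visible x-axis segment lies entirely on the surface; the visible y-axis segment lies entirely on the surface.
Fitting integer coefficients to these (and the overall shape) gives p.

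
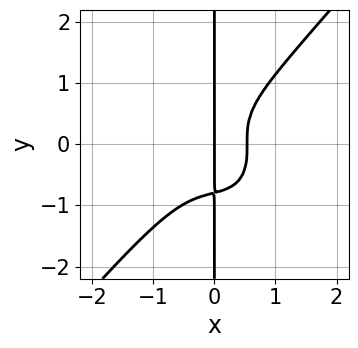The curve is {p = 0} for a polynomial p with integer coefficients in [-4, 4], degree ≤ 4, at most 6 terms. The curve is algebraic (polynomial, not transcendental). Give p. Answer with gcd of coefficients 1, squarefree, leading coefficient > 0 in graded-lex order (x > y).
(a) Degree: the shape is more complex than any degree-3 curve, so deg p = 4.
(b) Against the integer gridlines: the visible y-axis segment lies entirely on the curve; it crosses the x-axis at the gridline x = 0.
(c) Together with the visible shape, these determine p as stated.

3*x^4 - 2*x*y^3 + x^2 - x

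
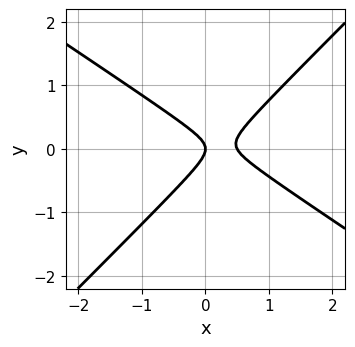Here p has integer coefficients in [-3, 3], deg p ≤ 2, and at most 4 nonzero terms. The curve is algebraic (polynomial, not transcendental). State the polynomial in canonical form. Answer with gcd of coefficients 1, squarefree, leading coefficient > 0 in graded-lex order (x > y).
2*x^2 + x*y - 3*y^2 - x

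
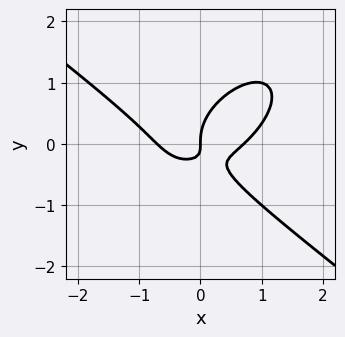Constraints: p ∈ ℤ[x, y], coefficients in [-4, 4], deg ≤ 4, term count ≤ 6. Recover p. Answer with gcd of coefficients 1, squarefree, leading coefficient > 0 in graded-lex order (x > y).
First, the degree is 3 — a generic line meets the curve in up to 3 points.
Next, reading off the gridlines: one x-axis crossing is at x = 0; it meets the y-axis at y = 0 (among the integer gridlines).
Finally, assembling these constraints gives the stated polynomial.

2*x^3 - x*y^2 + 3*y^3 - 3*x*y - x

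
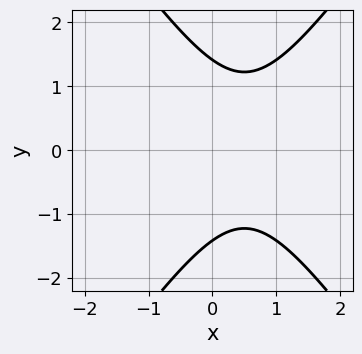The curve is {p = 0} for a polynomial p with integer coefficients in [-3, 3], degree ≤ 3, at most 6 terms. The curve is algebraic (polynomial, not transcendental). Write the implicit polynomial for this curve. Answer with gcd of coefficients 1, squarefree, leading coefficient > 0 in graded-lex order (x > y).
(a) The degree is 2 — the shape is more complex than any degree-1 curve.
(b) Symmetries: mirror symmetry y ↦ −y ⇒ only even powers of y.
(c) Observable constraints: it misses every integer gridline on the x-axis.
(d) Putting this together gives p.

2*x^2 - y^2 - 2*x + 2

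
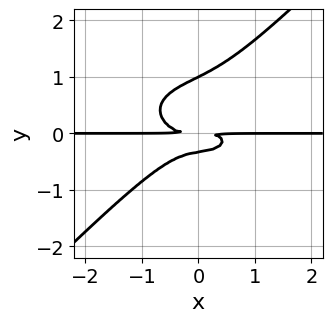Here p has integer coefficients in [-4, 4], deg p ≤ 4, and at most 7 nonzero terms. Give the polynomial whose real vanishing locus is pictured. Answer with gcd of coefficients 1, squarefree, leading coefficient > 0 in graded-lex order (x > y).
x^3*y + 2*x*y^3 - 3*y^4 + 2*y^3 + y^2

(a) The degree is 4 — a generic line meets the curve in up to 4 points.
(b) Observable constraints: one y-axis crossing is at y = 1; every point of the x-axis in the box is on the curve.
(c) Fitting integer coefficients to these (and the overall shape) gives p.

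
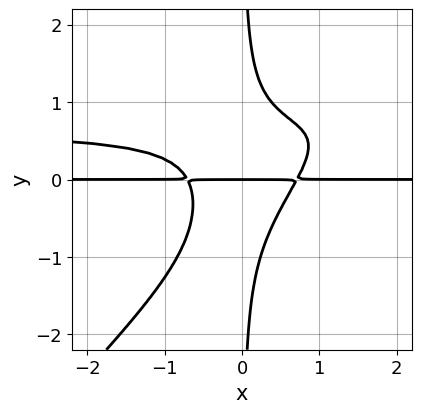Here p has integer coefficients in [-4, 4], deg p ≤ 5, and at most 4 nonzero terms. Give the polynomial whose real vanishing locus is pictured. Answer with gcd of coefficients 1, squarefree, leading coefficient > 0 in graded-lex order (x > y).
3*x^2*y^2 - 3*x*y^3 - 2*x^2*y + y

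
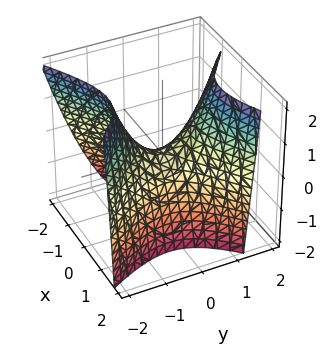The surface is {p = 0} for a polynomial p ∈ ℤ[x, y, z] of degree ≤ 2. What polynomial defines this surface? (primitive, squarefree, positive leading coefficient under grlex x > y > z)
1. deg p = 2.
2. From the axis intercepts and sections: one x-axis crossing is at x = 0; it crosses the z-axis at the gridline z = 0.
3. Solving for integer coefficients yields p as stated.

3*x^2 - 2*x*y - x*z - 3*y^2 + 3*z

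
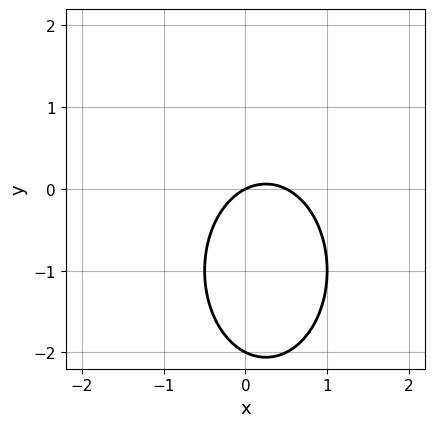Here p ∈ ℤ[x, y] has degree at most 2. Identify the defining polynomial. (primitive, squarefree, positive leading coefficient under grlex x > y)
2*x^2 + y^2 - x + 2*y

The degree is 2 — a generic line meets the curve in up to 2 points.
From the axis intercepts and sections: among the integer gridlines, it crosses the y-axis at y ∈ {-2, 0}; one x-axis crossing is at x = 0.
These observations pin down the coefficients.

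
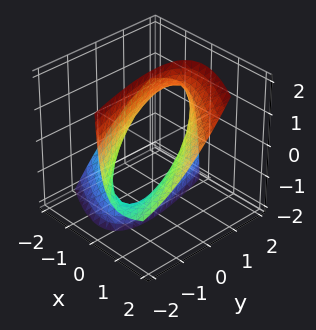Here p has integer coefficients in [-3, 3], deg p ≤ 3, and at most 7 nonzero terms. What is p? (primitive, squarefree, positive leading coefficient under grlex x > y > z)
2*x^2 + 3*x*y - 3*x*z + y^2 - 2

(a) The degree is 2 — the shape is more complex than any degree-1 surface.
(b) From the visible intercepts: it misses every integer gridline on the z-axis; the x-axis gridline crossings are at x ∈ {-1, 1}.
(c) Together with the visible shape, these determine p as stated.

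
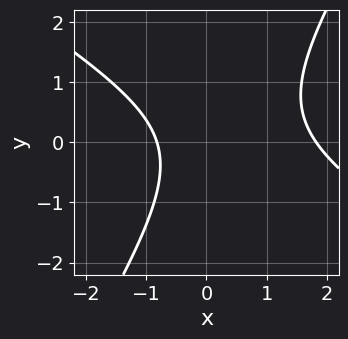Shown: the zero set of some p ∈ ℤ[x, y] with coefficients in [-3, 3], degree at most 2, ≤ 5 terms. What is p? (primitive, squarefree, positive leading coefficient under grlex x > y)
2*x^2 + 2*x*y - 2*y^2 - 2*x - 3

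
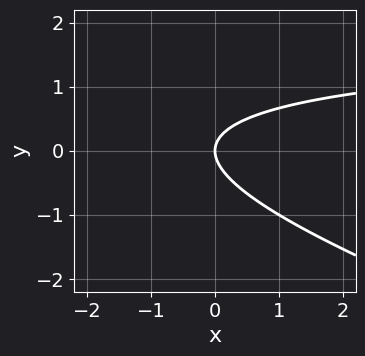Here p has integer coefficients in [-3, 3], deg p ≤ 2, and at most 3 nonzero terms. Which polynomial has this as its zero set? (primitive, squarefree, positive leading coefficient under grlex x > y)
deg p = 2. A generic line meets the curve in up to 2 points.
From the axis intercepts and sections: it meets the y-axis at y = 0 (among the integer gridlines); it meets the x-axis at x = 0 (among the integer gridlines).
The integer polynomial consistent with all of this is the stated p.

x*y + 3*y^2 - 2*x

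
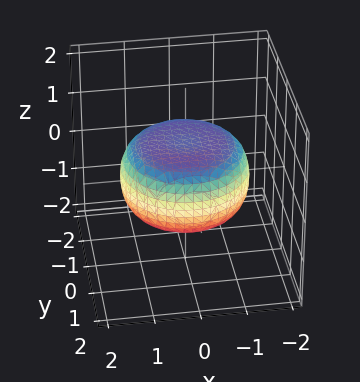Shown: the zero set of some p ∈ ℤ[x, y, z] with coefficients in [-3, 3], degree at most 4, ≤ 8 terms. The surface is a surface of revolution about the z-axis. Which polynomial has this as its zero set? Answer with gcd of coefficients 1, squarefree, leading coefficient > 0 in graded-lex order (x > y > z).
x^4 + 2*x^2*y^2 + y^4 - x^2 - y^2 + 3*z^2 - 2

First, degree: a generic line meets the surface in up to 4 points, so deg p = 4.
Then, by symmetry, the z-axis is an axis of rotation, so x and y enter only as x² + y².
Then, observable constraints: a circular section at z = 0 has radius between 1 and 2.
Finally, matching integer coefficients to the picture gives p.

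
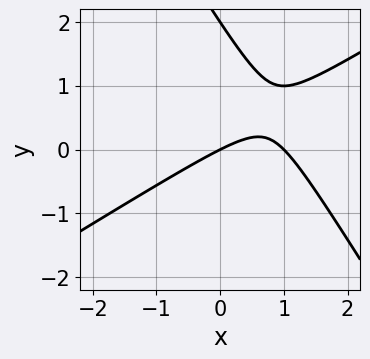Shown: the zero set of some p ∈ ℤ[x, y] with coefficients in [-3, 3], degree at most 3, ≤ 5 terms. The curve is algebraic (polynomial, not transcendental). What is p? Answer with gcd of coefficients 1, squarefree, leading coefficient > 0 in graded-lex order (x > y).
x^2 - x*y - y^2 - x + 2*y

First, the degree is 2 — a generic line meets the curve in up to 2 points.
Next, observable constraints: among the integer gridlines, it crosses the y-axis at y ∈ {0, 2}; the x-axis gridline crossings are at x ∈ {0, 1}.
Finally, solving for integer coefficients yields p as stated.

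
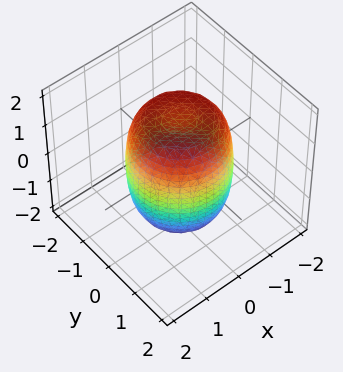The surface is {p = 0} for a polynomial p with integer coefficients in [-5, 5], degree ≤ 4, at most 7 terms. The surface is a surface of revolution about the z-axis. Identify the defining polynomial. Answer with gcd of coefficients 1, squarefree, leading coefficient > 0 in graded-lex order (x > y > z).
Degree: a generic line meets the surface in up to 4 points, so deg p = 4.
Symmetries: rotational symmetry about the z-axis ⇒ p depends on x, y only through x² + y².
Against the integer gridlines: a circular section at z = -1 has radius between 1 and 2.
Together with the visible shape, these determine p as stated.

2*x^4 + 4*x^2*y^2 + 2*y^4 - 2*x^2 - 2*y^2 + z^2 - 2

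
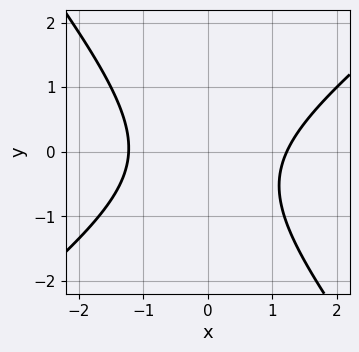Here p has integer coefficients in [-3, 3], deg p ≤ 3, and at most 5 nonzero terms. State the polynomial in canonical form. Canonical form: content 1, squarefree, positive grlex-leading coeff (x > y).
(a) The degree is 2 — the shape is more complex than any degree-1 curve.
(b) Observable constraints: no y-intercept at any integer in the box.
(c) Putting this together gives p.

2*x^2 - x*y - 2*y^2 - y - 3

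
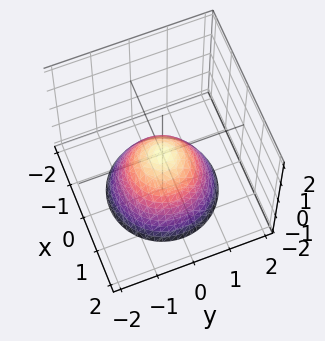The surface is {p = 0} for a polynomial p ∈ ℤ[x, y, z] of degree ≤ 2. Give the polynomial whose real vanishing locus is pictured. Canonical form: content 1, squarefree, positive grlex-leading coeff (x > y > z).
(a) The degree is 2 — a paraboloid; a quadric.
(b) Symmetries: the surface is invariant under rotation about z: p = q(x² + y², z).
(c) Against the integer gridlines: it meets the y-axis at y = 0 (among the integer gridlines); it meets the x-axis at x = 0 (among the integer gridlines); a circular section at z = -2 has radius between 1 and 2; one z-axis crossing is at z = 0.
(d) Matching integer coefficients to the picture gives p.

x^2 + y^2 + z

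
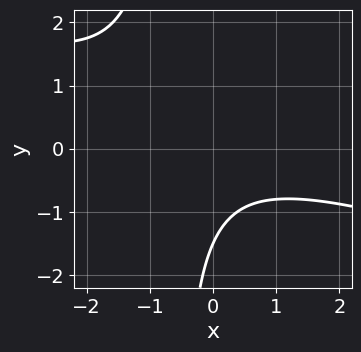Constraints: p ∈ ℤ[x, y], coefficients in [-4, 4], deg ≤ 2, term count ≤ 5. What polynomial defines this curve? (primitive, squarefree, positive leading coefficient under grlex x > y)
(a) deg p = 2. The shape is more complex than any degree-1 curve.
(b) Observable constraints: the curve avoids every integer x-axis point in the box.
(c) Together with the visible shape, these determine p as stated.

x^2 + 3*x*y + 2*y + 3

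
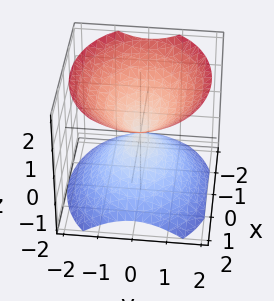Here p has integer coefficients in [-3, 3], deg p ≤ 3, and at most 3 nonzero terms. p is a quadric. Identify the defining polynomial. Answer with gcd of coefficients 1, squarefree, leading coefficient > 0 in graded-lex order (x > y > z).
First, the picture has 2 separate pieces. Treating them together as one polynomial.
Then, the degree is 2 — two nappes meeting at a single point; a quadric.
Next, symmetries: the z ↦ −z reflection is a symmetry, so z appears only in even powers; the y ↦ −y reflection is a symmetry, so y appears only in even powers; it's symmetric under x → −x, forcing even powers of x.
Then, from the visible intercepts: it crosses the z-axis at the gridline z = 0; it meets the x-axis at x = 0 (among the integer gridlines); it meets the y-axis at y = 0 (among the integer gridlines).
Finally, solving for integer coefficients yields p as stated.

2*x^2 + 3*y^2 - 3*z^2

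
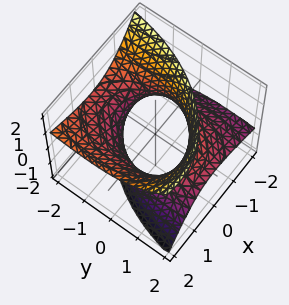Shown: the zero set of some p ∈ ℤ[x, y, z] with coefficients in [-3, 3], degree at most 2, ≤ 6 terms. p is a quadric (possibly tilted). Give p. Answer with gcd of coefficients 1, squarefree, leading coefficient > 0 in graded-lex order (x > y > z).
(a) Degree: the shape is more complex than any degree-1 surface, so deg p = 2.
(b) Checking where it meets the axes: the surface avoids every integer z-axis point in the box.
(c) Fitting integer coefficients to these (and the overall shape) gives p.

2*x^2 - 3*x*z + y^2 + 3*y*z - 2*z^2 - 3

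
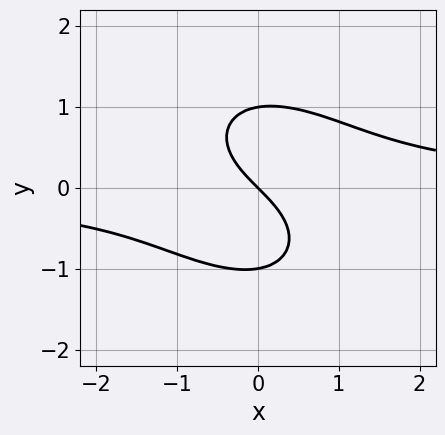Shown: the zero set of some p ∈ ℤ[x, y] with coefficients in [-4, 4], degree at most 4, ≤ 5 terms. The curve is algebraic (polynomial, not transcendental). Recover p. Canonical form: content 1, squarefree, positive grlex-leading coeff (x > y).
3*x^2*y + 2*x*y^2 + 3*y^3 - 3*x - 3*y

1. deg p = 3.
2. Checking where it meets the axes: the y-axis gridline crossings are at y ∈ {-1, 0, 1}; it crosses the x-axis at the gridline x = 0.
3. The integer polynomial consistent with all of this is the stated p.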